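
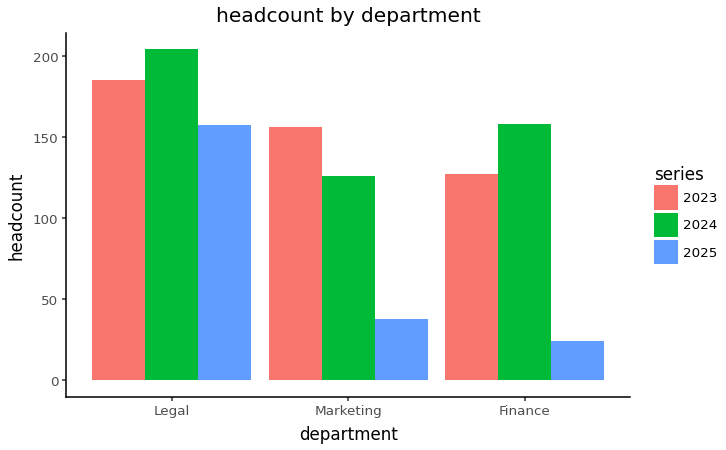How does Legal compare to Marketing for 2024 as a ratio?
≈ 1.67×

Legal ≈ 200, Marketing ≈ 120; 200/120 ≈ 1.67.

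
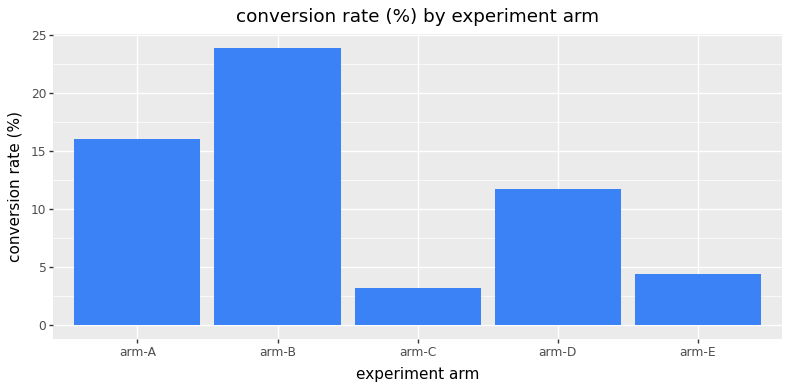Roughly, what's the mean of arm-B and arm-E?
≈ 14

(24 + 4) / 2 ≈ 14.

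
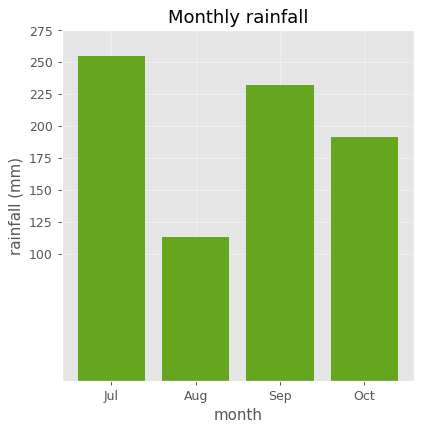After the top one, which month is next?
Sep

Top 3: Jul ≈ 250, Sep ≈ 225, Oct ≈ 200.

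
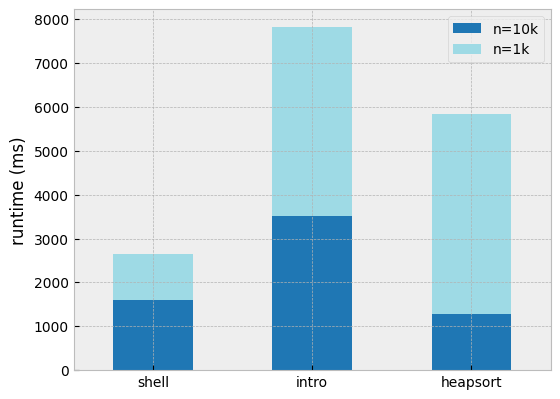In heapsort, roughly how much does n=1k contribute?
n=1k top ≈ 6000, bottom ≈ 1000; segment ≈ 5000.

≈ 5000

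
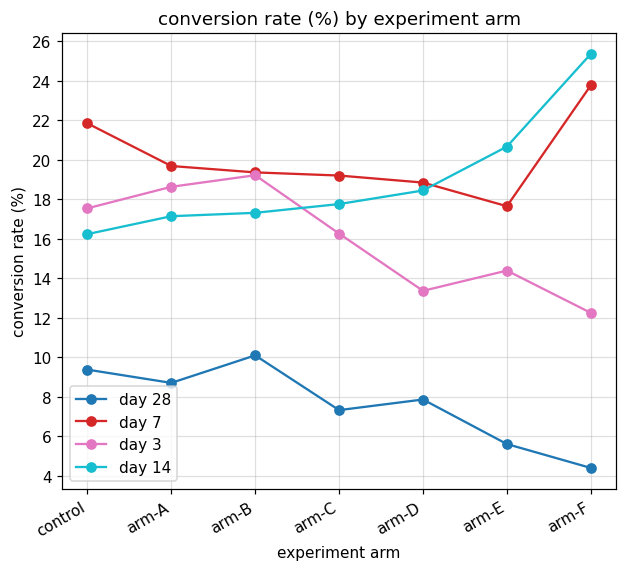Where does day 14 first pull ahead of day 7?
arm-D: day 14 ≈ 18 vs day 7 ≈ 18 (not yet); arm-E: day 14 ≈ 20 vs day 7 ≈ 18 (first crossover).

arm-E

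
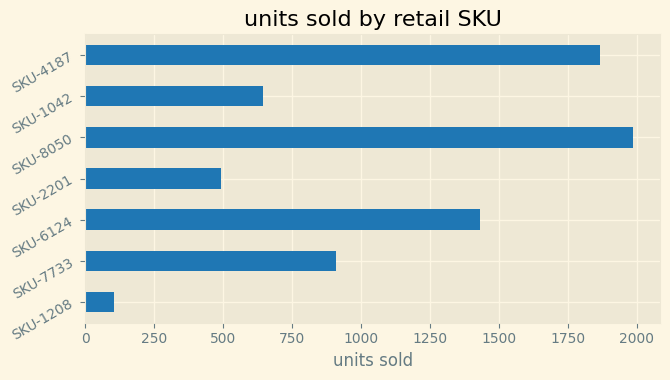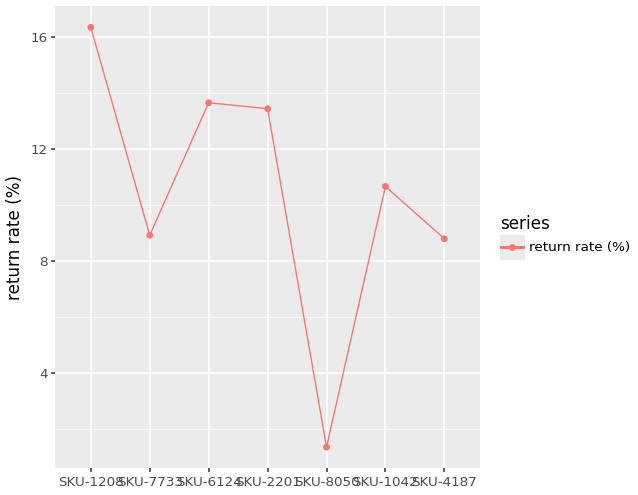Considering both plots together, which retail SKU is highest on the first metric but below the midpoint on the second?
SKU-8050

Chart 2 median return rate (%) ≈ 10; below-median retail SKUs: SKU-7733, SKU-8050, SKU-4187. Among those, SKU-8050 has the highest units sold (≈ 2000).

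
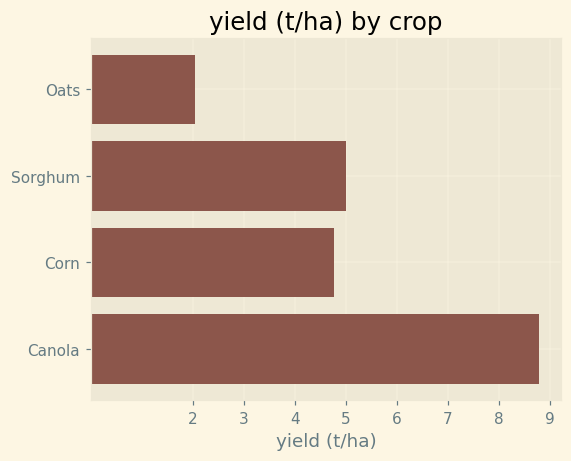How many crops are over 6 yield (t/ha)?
Above 6: Canola.

1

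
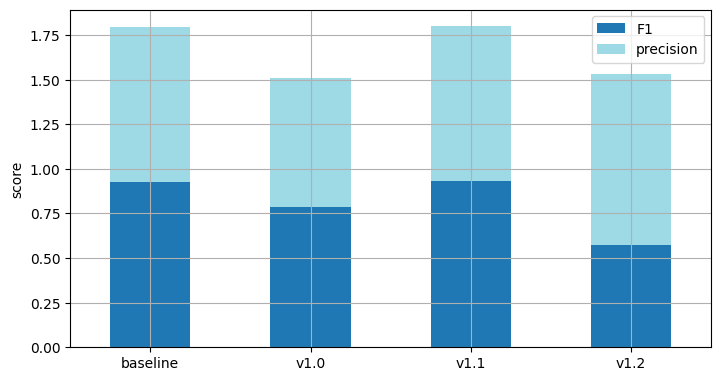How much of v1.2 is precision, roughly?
precision top ≈ 1.6, bottom ≈ 0.6; segment ≈ 1.0.

≈ 1.0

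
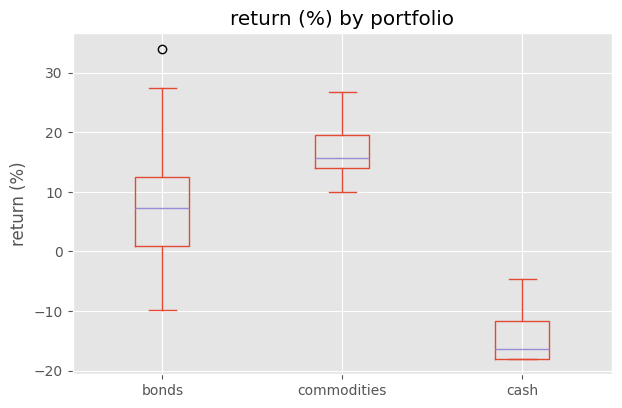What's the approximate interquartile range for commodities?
≈ 5

Q3 ≈ 20, Q1 ≈ 15; IQR ≈ 5.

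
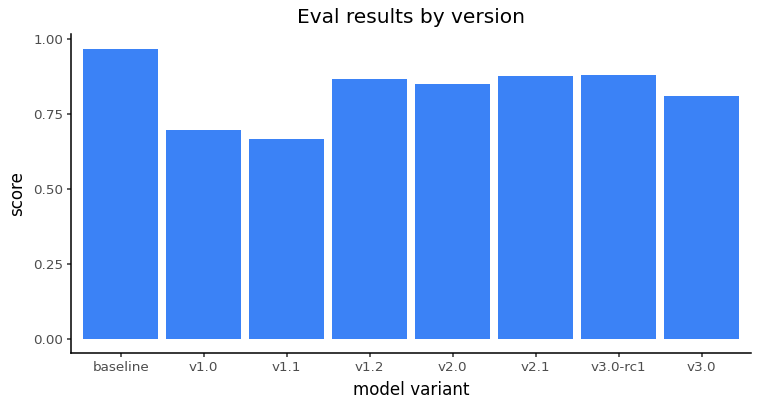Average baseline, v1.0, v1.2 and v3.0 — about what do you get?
(1.0 + 0.7 + 0.9 + 0.8) / 4 ≈ 0.85.

≈ 0.85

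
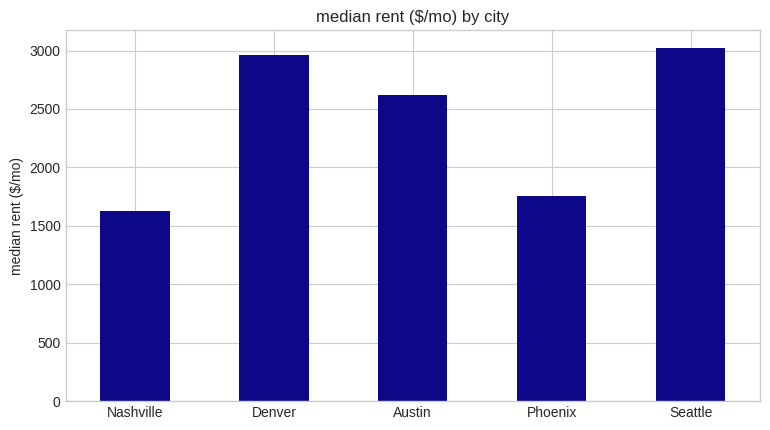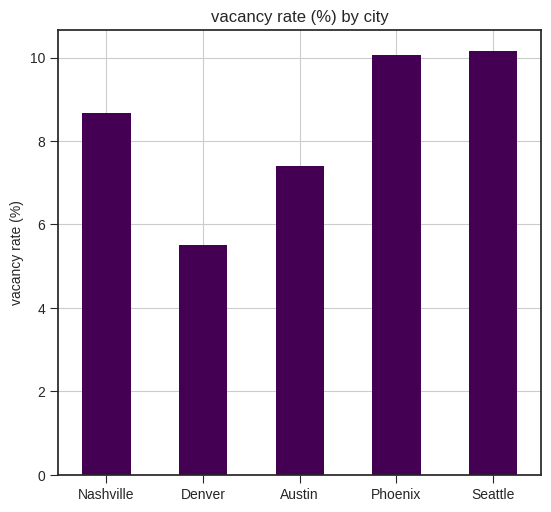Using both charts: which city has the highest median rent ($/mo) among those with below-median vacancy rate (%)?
Chart 2 median vacancy rate (%) ≈ 9; below-median cities: Denver, Austin. Among those, Denver has the highest median rent ($/mo) (≈ 3000).

Denver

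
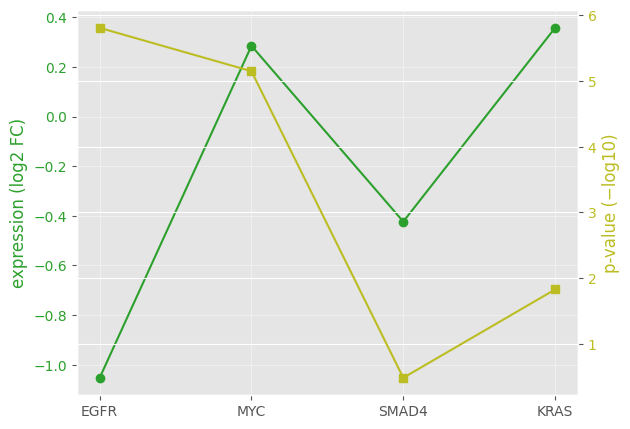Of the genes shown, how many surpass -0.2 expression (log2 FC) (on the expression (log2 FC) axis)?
2

Above -0.2: MYC, KRAS.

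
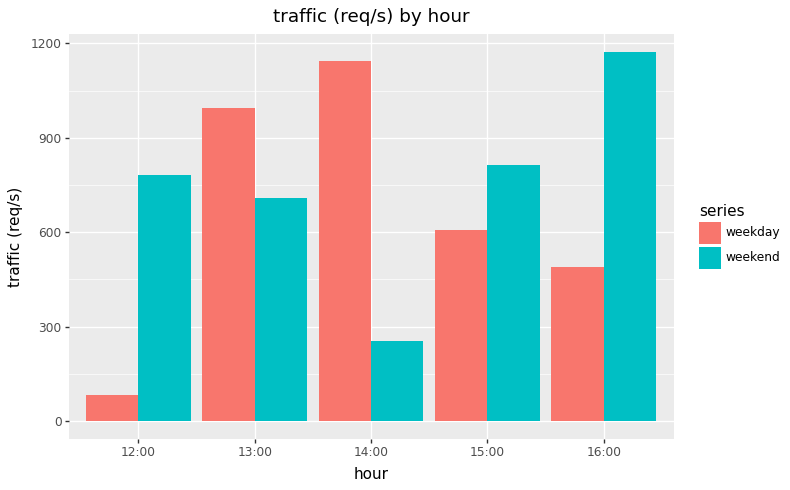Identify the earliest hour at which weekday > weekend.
12:00: weekday ≈ 100 vs weekend ≈ 800 (not yet); 13:00: weekday ≈ 1000 vs weekend ≈ 700 (first crossover).

13:00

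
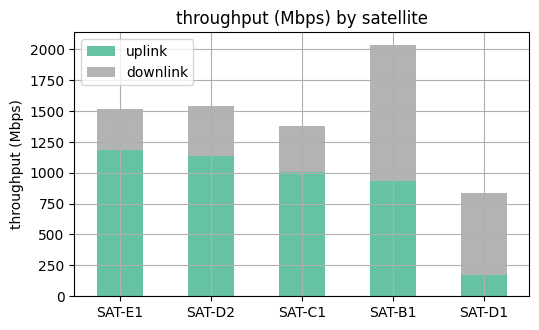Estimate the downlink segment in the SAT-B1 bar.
≈ 1000

downlink top ≈ 2000, bottom ≈ 1000; segment ≈ 1000.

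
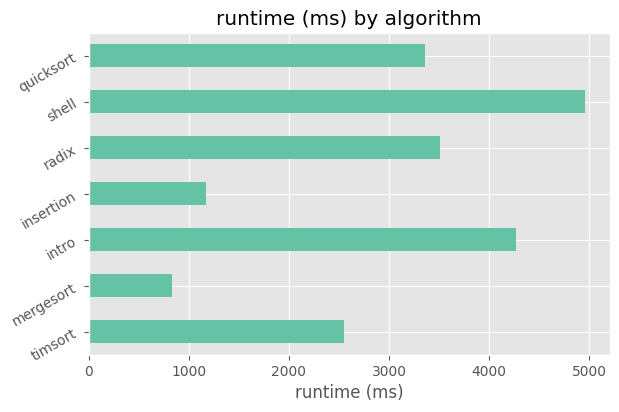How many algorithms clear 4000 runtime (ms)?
Above 4000: intro, shell.

2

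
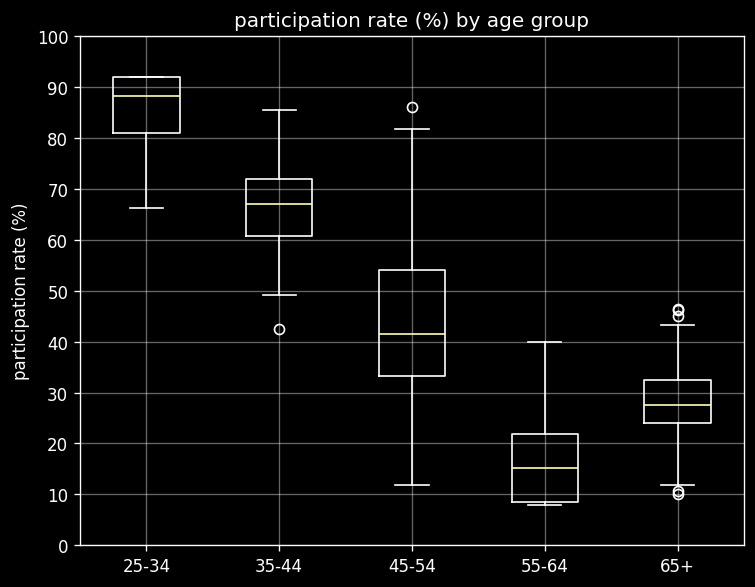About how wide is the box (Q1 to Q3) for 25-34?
Q3 ≈ 90, Q1 ≈ 80; IQR ≈ 10.

≈ 10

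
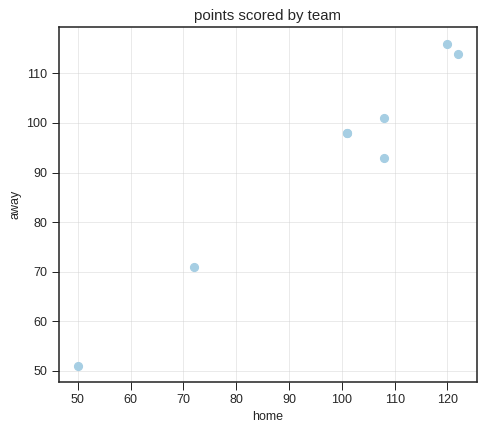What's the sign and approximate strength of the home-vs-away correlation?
Points are positively correlated; strong (|r| ≈ 1.0).

positive, strong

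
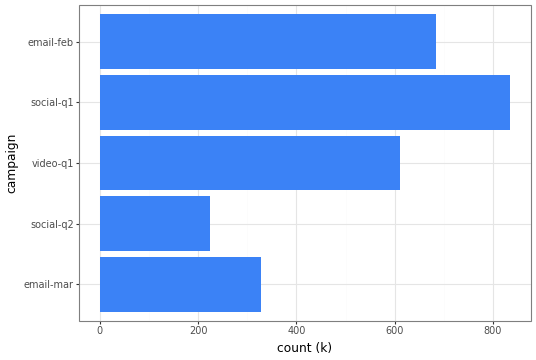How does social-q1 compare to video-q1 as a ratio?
≈ 1.33×

social-q1 ≈ 800, video-q1 ≈ 600; 800/600 ≈ 1.33.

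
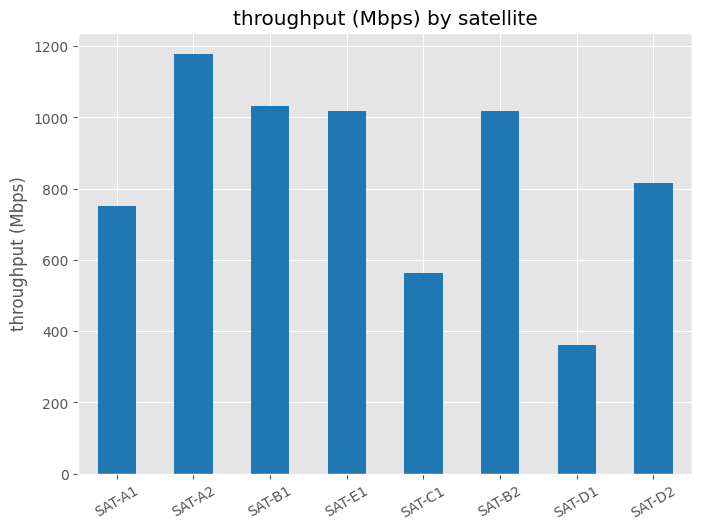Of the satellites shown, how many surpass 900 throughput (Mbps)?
Above 900: SAT-A2, SAT-B1, SAT-E1, SAT-B2.

4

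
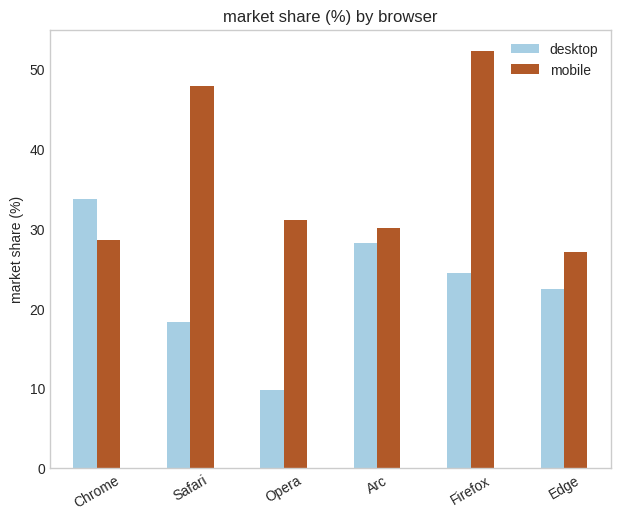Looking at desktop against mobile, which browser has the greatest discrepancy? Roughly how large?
Safari: desktop ≈ 20, mobile ≈ 50 → gap ≈ 30. Next-largest (Firefox) is only ≈ 25.

Safari, ≈ 30 %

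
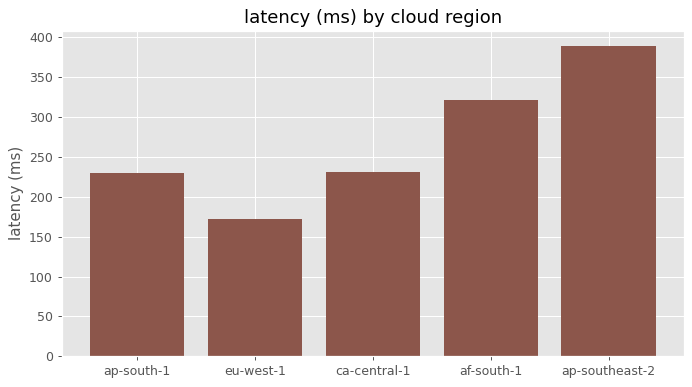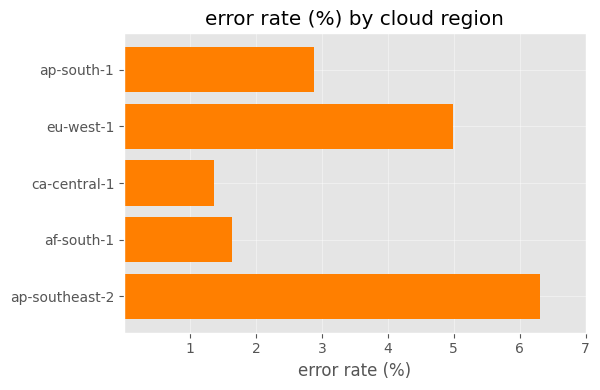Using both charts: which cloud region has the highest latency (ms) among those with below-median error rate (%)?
af-south-1

Chart 2 median error rate (%) ≈ 3; below-median cloud regions: ca-central-1, af-south-1. Among those, af-south-1 has the highest latency (ms) (≈ 300).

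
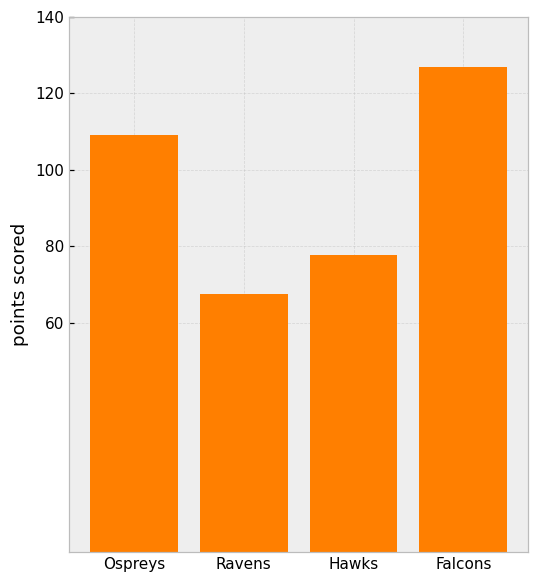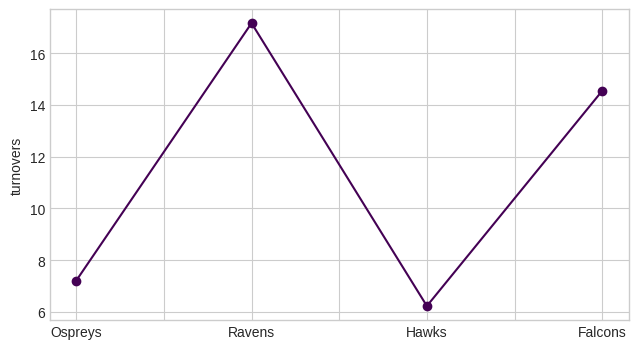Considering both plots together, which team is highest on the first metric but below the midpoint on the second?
Chart 2 median turnovers ≈ 10; below-median teams: Ospreys, Hawks. Among those, Ospreys has the highest points scored (≈ 100).

Ospreys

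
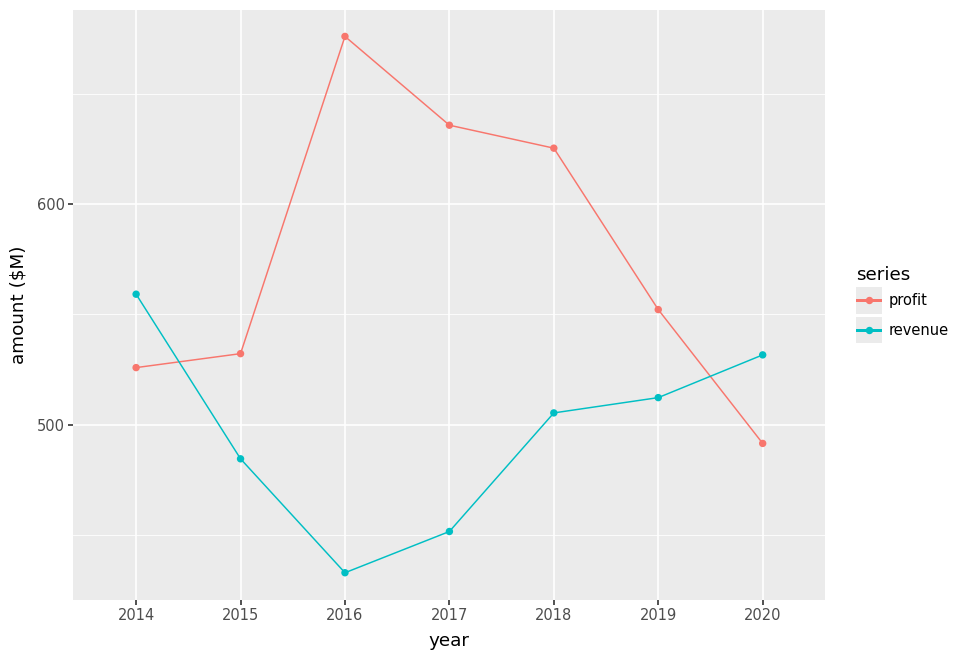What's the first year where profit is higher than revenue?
2015

2014: profit ≈ 525 vs revenue ≈ 550 (not yet); 2015: profit ≈ 525 vs revenue ≈ 475 (first crossover).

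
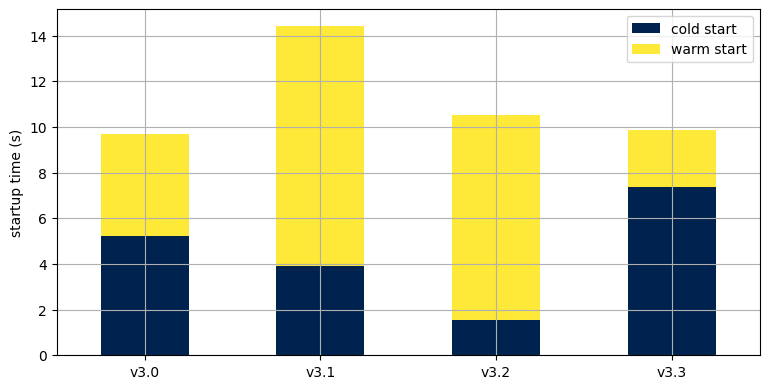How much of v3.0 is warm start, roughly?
≈ 4

warm start top ≈ 10, bottom ≈ 6; segment ≈ 4.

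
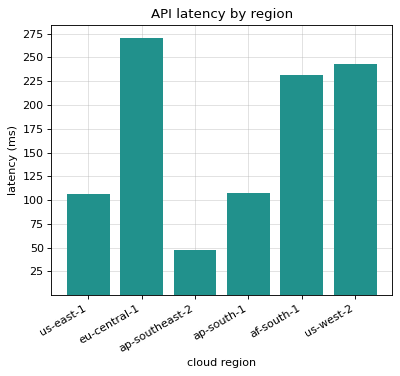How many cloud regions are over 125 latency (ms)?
Above 125: eu-central-1, af-south-1, us-west-2.

3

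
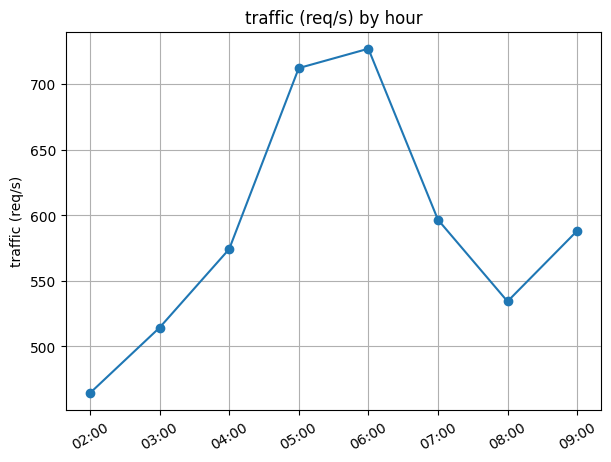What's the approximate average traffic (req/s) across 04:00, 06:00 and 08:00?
(575 + 725 + 525) / 3 ≈ 608.

≈ 608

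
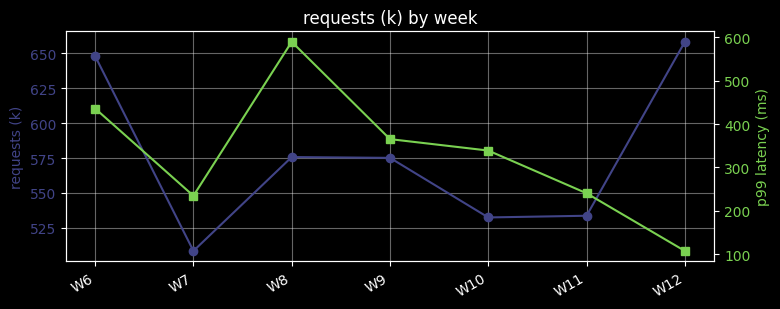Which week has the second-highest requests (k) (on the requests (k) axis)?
Top 3 (on the requests (k) axis): W12 ≈ 660, W6 ≈ 640, W8 ≈ 580.

W6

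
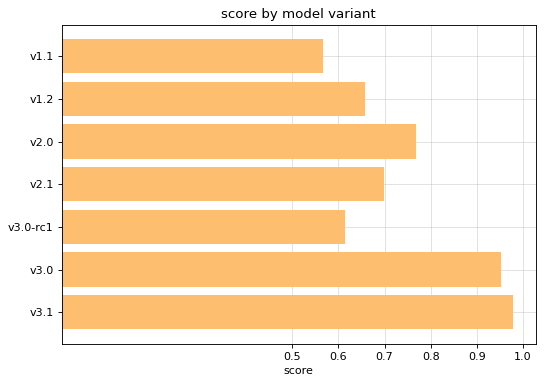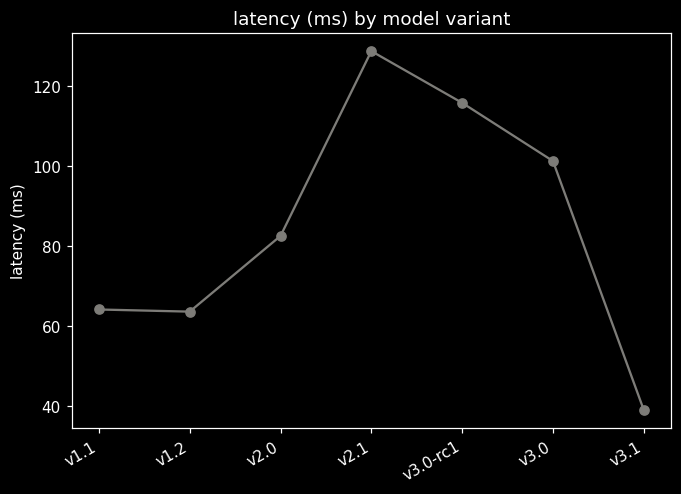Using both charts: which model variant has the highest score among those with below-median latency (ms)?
v3.1

Chart 2 median latency (ms) ≈ 80; below-median model variants: v1.1, v1.2, v3.1. Among those, v3.1 has the highest score (≈ 1).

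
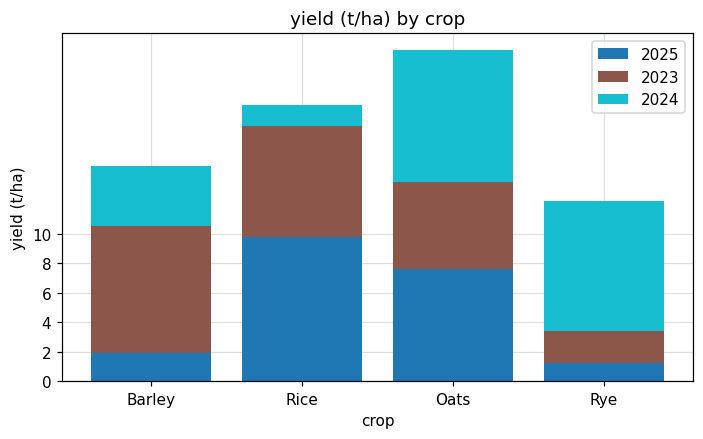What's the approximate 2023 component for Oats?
≈ 6

2023 top ≈ 14, bottom ≈ 8; segment ≈ 6.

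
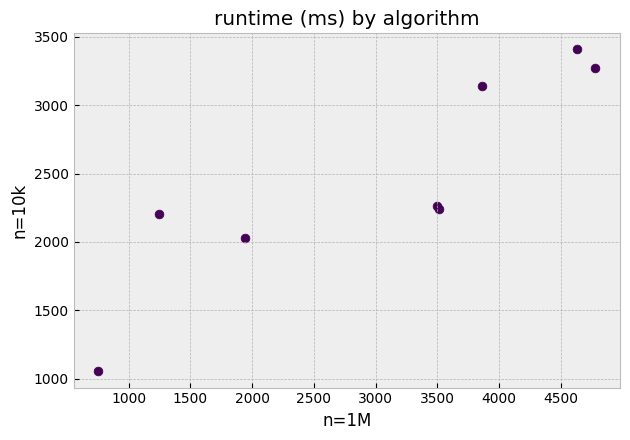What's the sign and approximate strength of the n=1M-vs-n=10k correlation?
positive, strong

Points are positively correlated; strong (|r| ≈ 0.9).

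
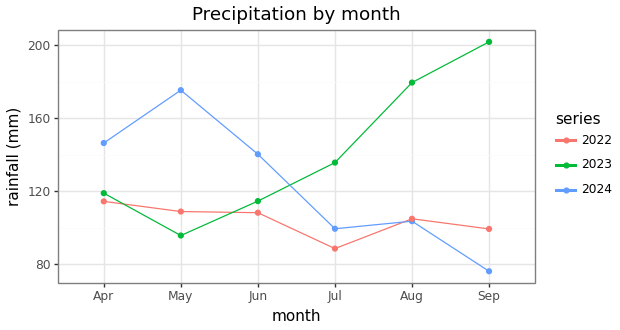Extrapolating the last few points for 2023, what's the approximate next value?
≈ 230

Last three: 140, 180, 200 → slope ≈ 30/step → next ≈ 230.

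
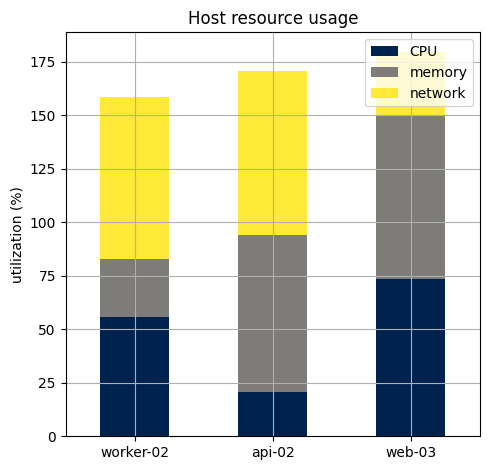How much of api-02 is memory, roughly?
≈ 80

memory top ≈ 100, bottom ≈ 20; segment ≈ 80.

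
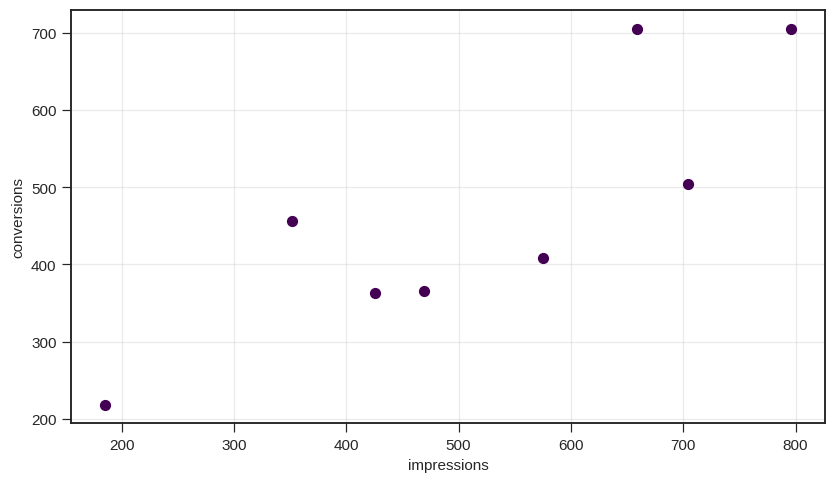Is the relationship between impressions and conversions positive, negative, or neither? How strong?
Points are positively correlated; strong (|r| ≈ 0.8).

positive, strong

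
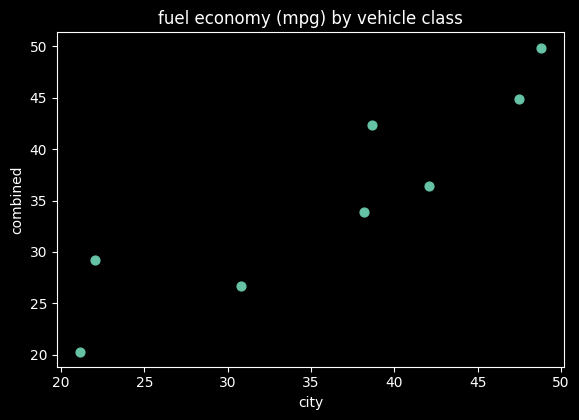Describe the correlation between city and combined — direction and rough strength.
Points are positively correlated; strong (|r| ≈ 0.9).

positive, strong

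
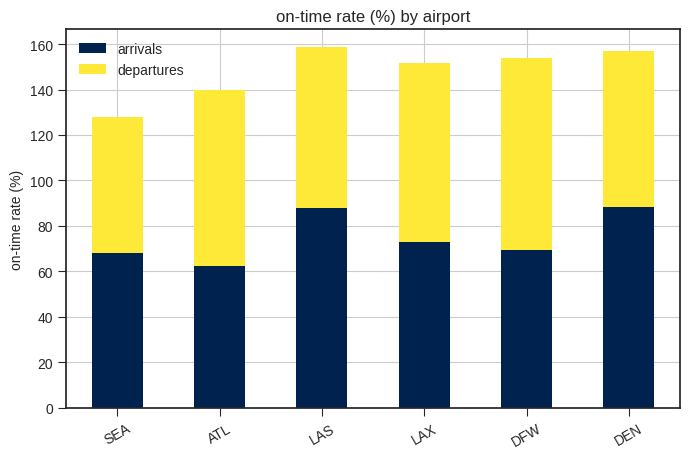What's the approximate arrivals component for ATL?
≈ 60

arrivals top ≈ 60, bottom ≈ 0; segment ≈ 60.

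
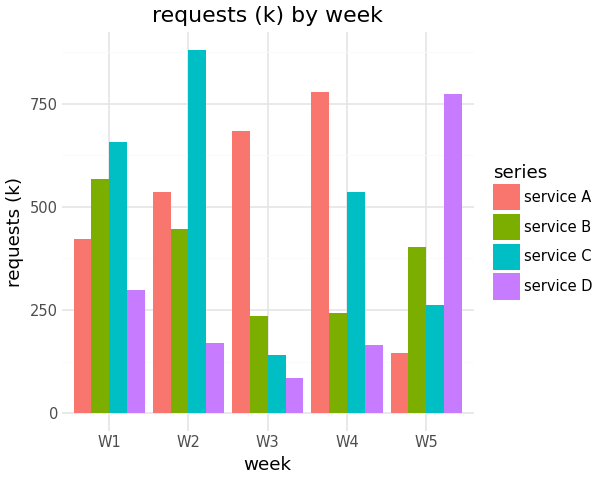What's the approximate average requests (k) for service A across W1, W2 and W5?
(400 + 500 + 100) / 3 ≈ 333.

≈ 333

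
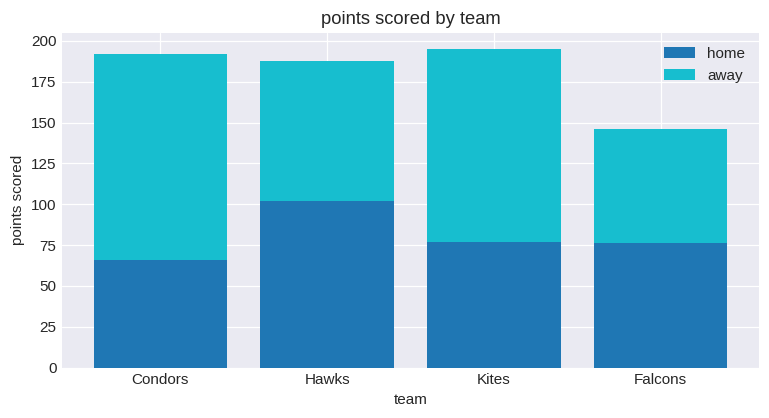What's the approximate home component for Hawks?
≈ 100

home top ≈ 100, bottom ≈ 0; segment ≈ 100.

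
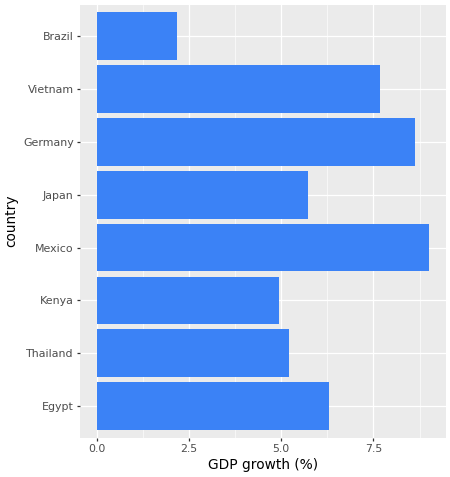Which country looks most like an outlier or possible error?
Brazil ≈ 2; the rest sit between ≈ 5 and ≈ 9.

Brazil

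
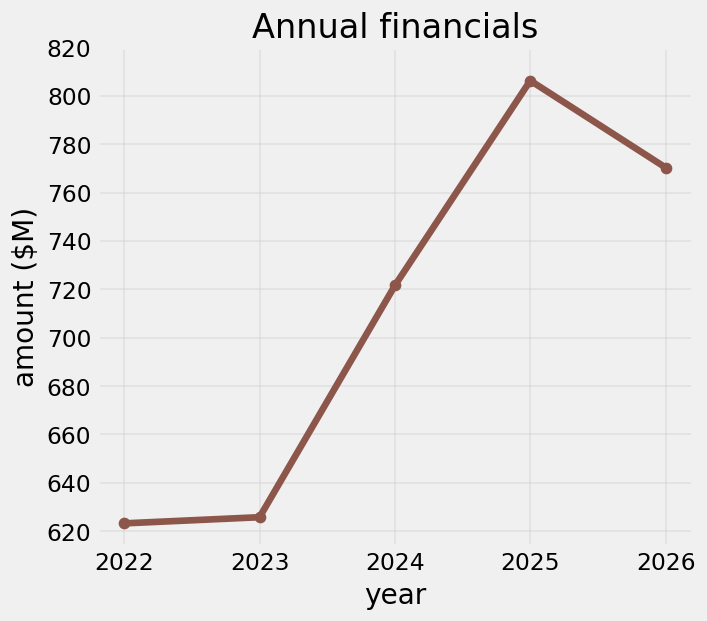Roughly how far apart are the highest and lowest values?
≈ 180

Max 2025 ≈ 800, min 2022 ≈ 620; range ≈ 180.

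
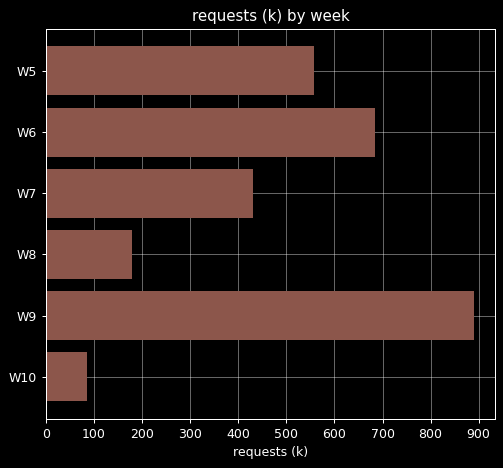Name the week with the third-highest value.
Top 4: W9 ≈ 900, W6 ≈ 700, W5 ≈ 600, W7 ≈ 400.

W5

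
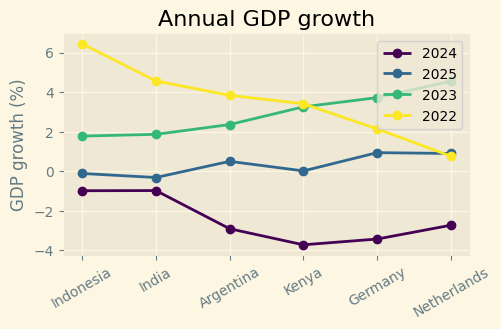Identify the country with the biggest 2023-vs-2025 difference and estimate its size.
Netherlands, ≈ 4 %

Netherlands: 2023 ≈ 5, 2025 ≈ 1 → gap ≈ 4. Next-largest (Kenya) is only ≈ 3.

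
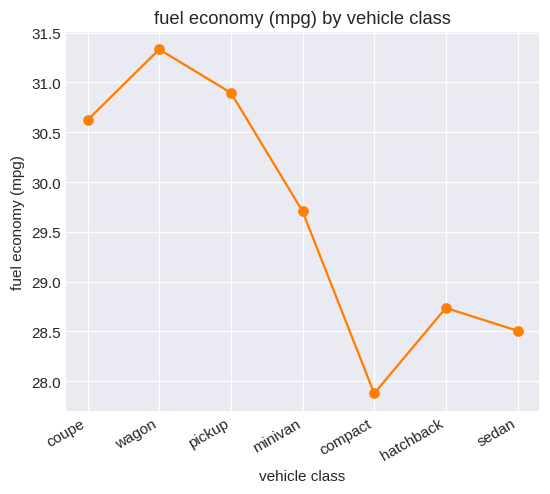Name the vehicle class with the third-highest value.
Top 4: wagon ≈ 31.5, pickup ≈ 31.0, coupe ≈ 30.5, minivan ≈ 29.5.

coupe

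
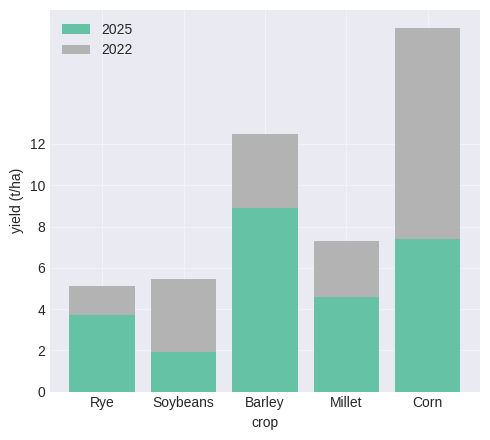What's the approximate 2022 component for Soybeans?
≈ 4

2022 top ≈ 6, bottom ≈ 2; segment ≈ 4.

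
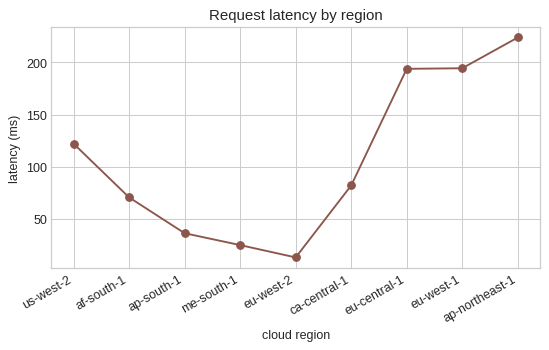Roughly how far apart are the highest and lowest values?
Max ap-northeast-1 ≈ 220, min eu-west-2 ≈ 20; range ≈ 200.

≈ 200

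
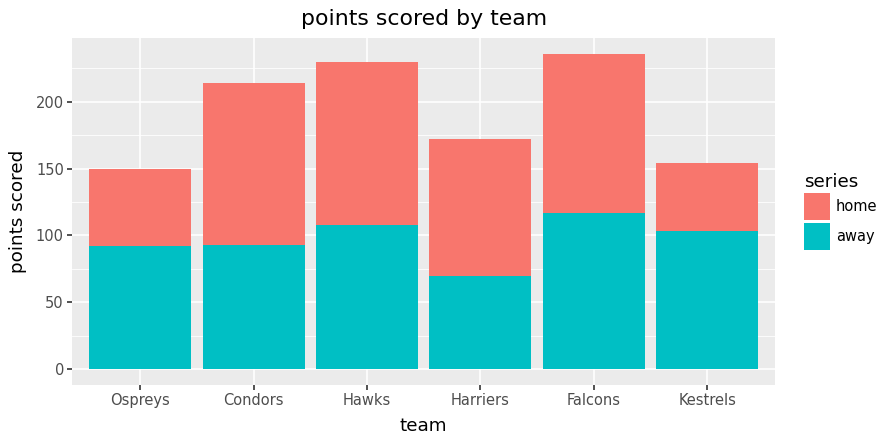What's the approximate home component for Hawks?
home top ≈ 240, bottom ≈ 100; segment ≈ 140.

≈ 140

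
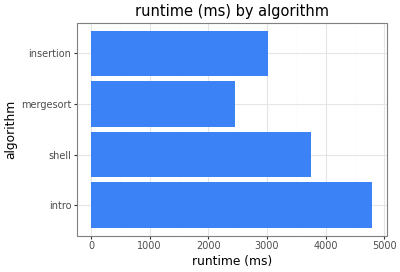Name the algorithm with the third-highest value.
Top 4: intro ≈ 5000, shell ≈ 3500, insertion ≈ 3000, mergesort ≈ 2500.

insertion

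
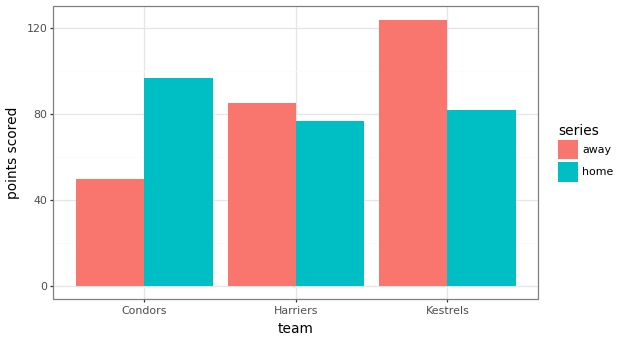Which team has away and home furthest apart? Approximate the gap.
Condors: away ≈ 40, home ≈ 100 → gap ≈ 60. Next-largest (Kestrels) is only ≈ 40.

Condors, ≈ 60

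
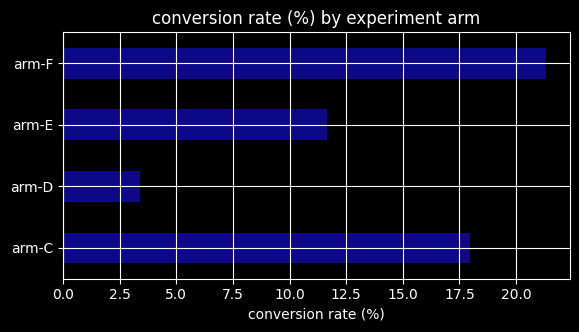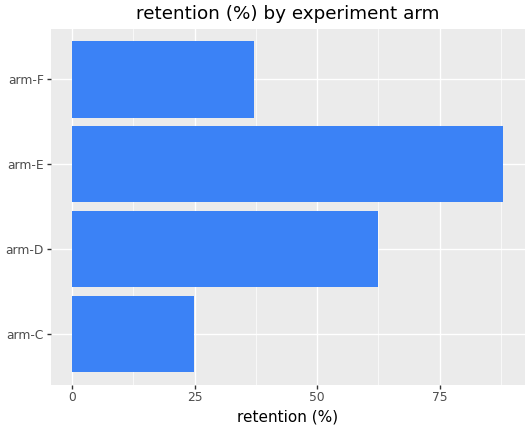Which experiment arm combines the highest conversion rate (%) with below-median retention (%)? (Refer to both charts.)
arm-F

Chart 2 median retention (%) ≈ 50; below-median experiment arms: arm-C, arm-F. Among those, arm-F has the highest conversion rate (%) (≈ 22).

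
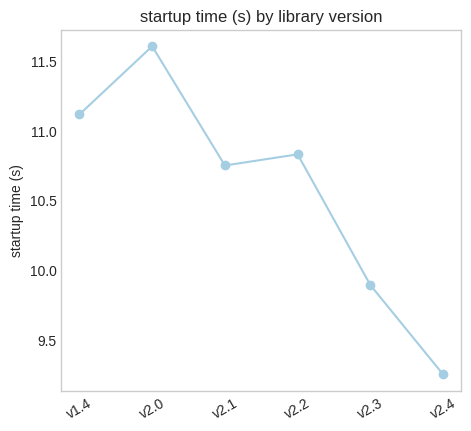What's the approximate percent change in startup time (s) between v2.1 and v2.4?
v2.1 ≈ 10.8, v2.4 ≈ 9.2; (9.2 − 10.8) / 10.8 ≈ -14.8%.

≈ -14.8%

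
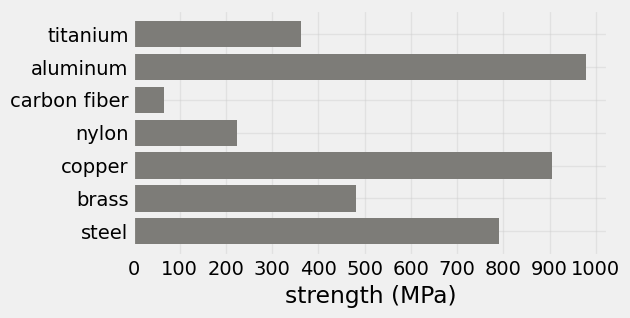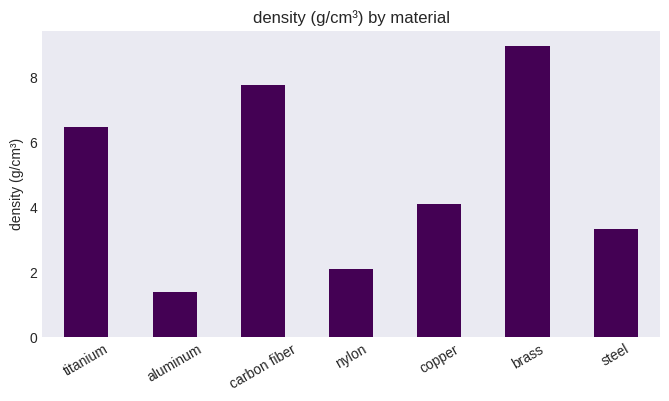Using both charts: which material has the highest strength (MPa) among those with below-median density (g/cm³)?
Chart 2 median density (g/cm³) ≈ 4; below-median materials: aluminum, nylon, steel. Among those, aluminum has the highest strength (MPa) (≈ 1000).

aluminum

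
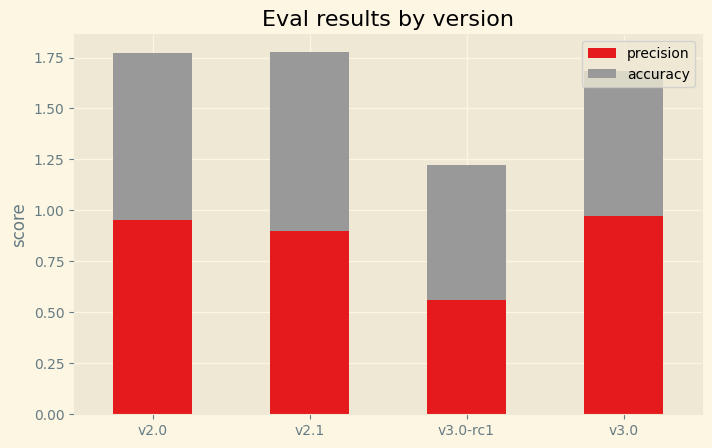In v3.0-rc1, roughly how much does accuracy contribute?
≈ 0.6

accuracy top ≈ 1.2, bottom ≈ 0.6; segment ≈ 0.6.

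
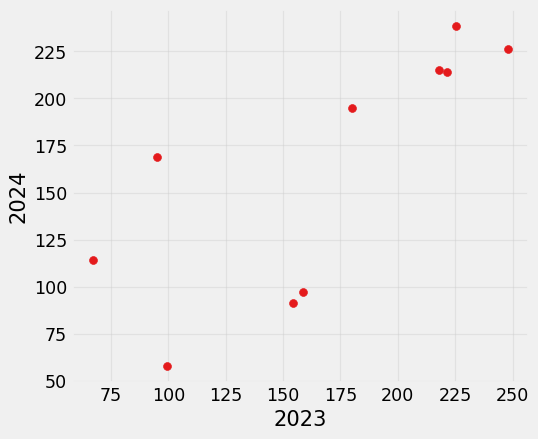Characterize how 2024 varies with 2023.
Points are positively correlated; strong (|r| ≈ 0.8).

positive, strong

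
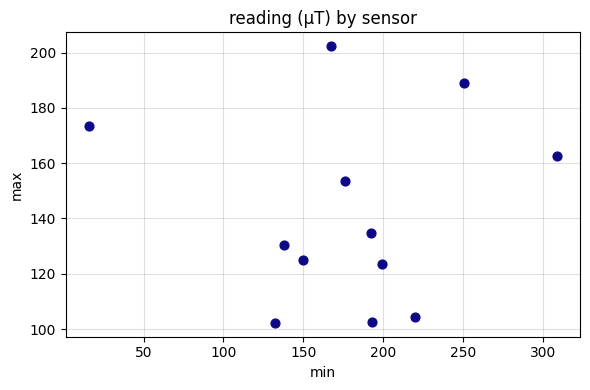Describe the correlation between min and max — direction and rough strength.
Points are roughly uncorrelated; weak (|r| ≈ 0.0).

no clear correlation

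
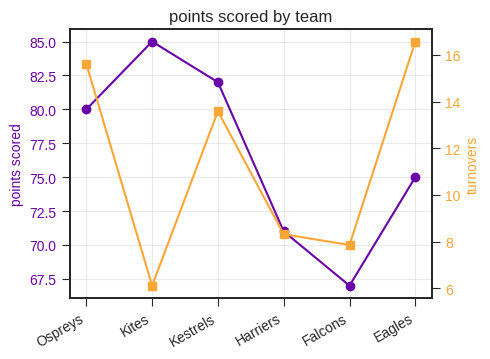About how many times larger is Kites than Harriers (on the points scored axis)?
Kites ≈ 84, Harriers ≈ 72; 84/72 ≈ 1.17.

≈ 1.17×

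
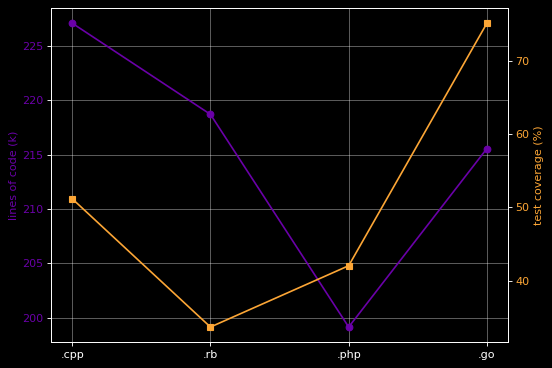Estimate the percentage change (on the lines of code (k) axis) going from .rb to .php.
≈ -9.1%

.rb ≈ 220, .php ≈ 200; (200 − 220) / 220 ≈ -9.1%.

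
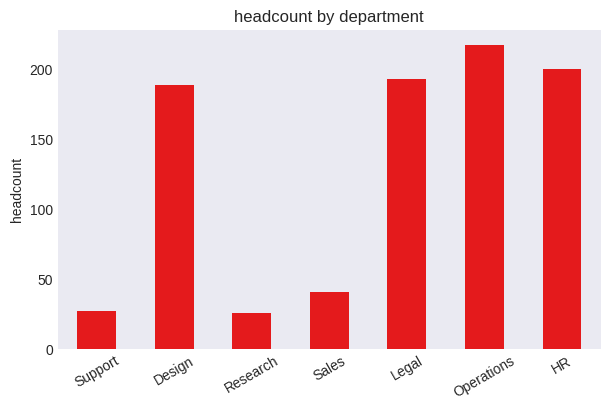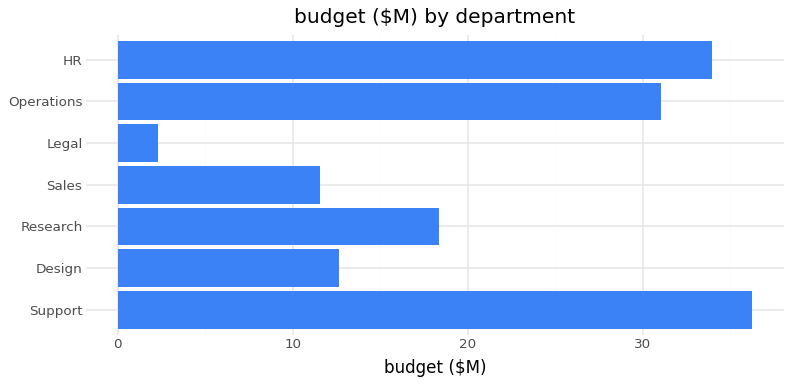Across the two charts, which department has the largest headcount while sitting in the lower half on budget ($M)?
Chart 2 median budget ($M) ≈ 20; below-median departments: Design, Sales, Legal. Among those, Legal has the highest headcount (≈ 200).

Legal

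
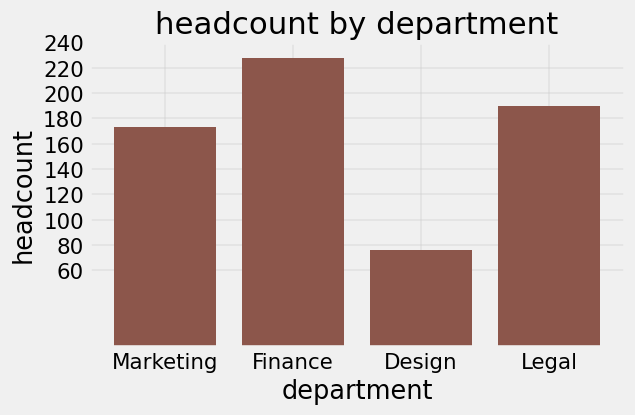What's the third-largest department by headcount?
Top 4: Finance ≈ 220, Legal ≈ 200, Marketing ≈ 180, Design ≈ 80.

Marketing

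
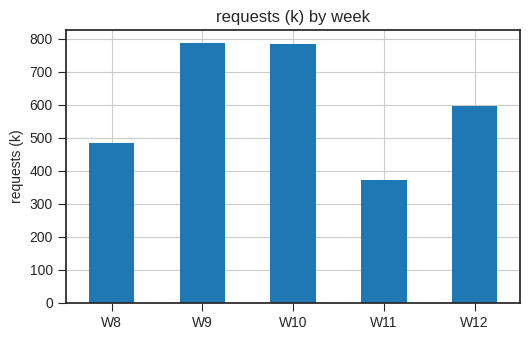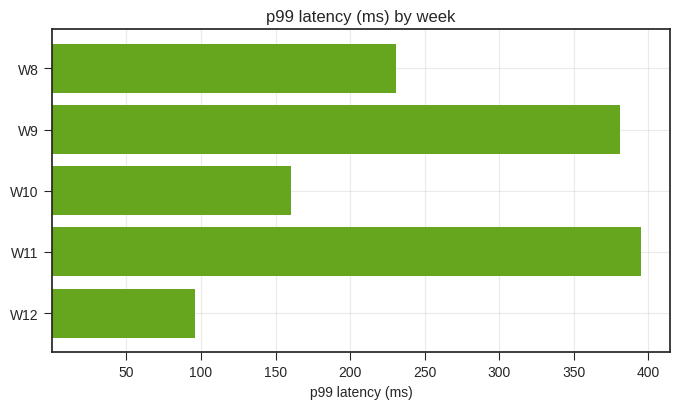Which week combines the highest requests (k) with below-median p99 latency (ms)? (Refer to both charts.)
W10

Chart 2 median p99 latency (ms) ≈ 250; below-median weeks: W10, W12. Among those, W10 has the highest requests (k) (≈ 800).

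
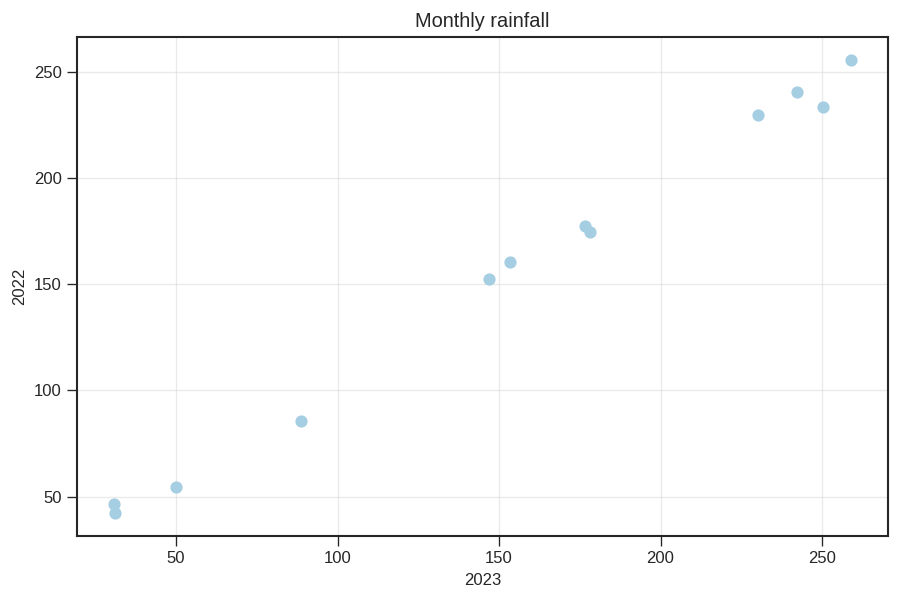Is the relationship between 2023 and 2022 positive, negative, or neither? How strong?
Points are positively correlated; strong (|r| ≈ 1.0).

positive, strong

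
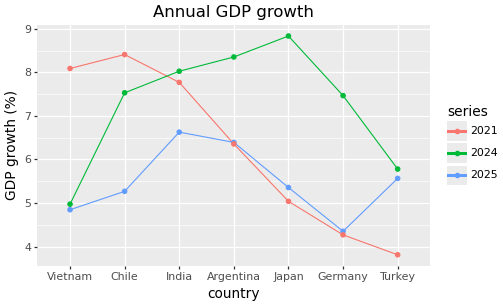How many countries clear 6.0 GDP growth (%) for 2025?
2

Above 6.0: India, Argentina.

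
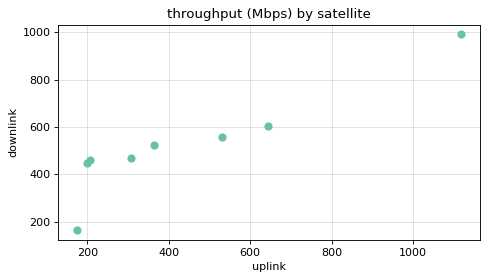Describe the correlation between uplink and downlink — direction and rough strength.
Points are positively correlated; strong (|r| ≈ 0.9).

positive, strong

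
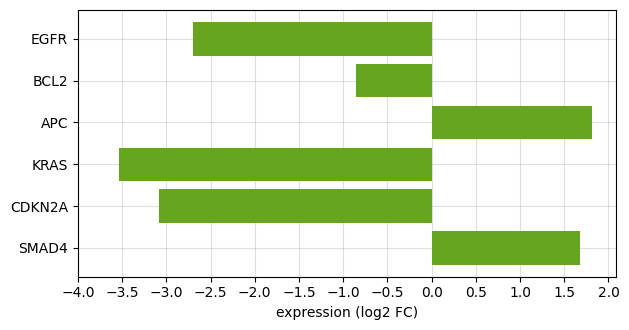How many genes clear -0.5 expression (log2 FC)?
Above -0.5: APC, SMAD4.

2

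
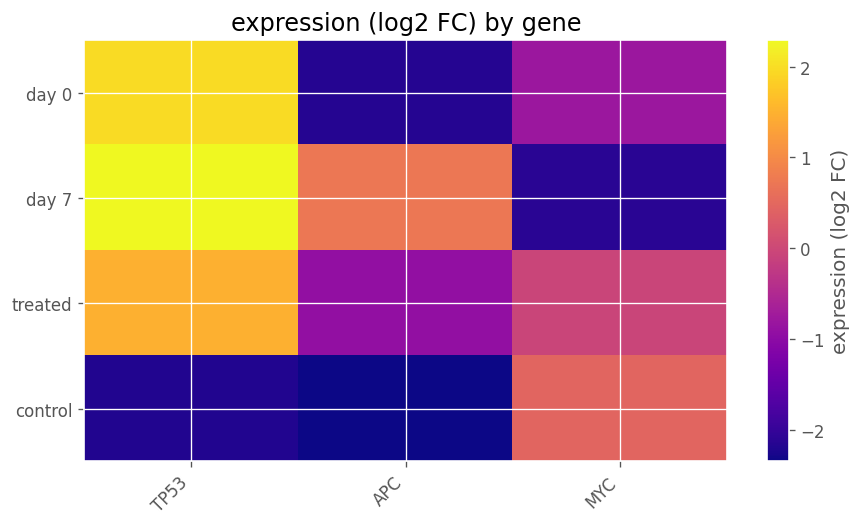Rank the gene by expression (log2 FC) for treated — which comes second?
Top 3 for treated: TP53 ≈ 1.5, MYC ≈ 0.0, APC ≈ -1.0.

MYC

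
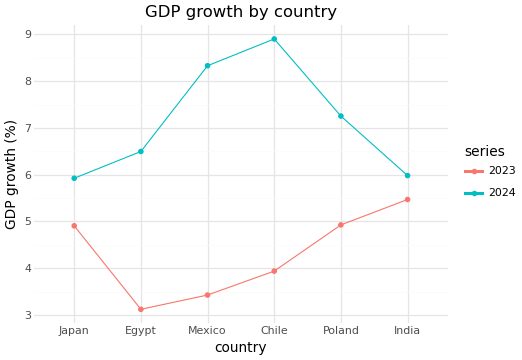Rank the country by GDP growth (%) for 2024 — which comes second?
Mexico

Top 3 for 2024: Chile ≈ 9.0, Mexico ≈ 8.5, Poland ≈ 7.5.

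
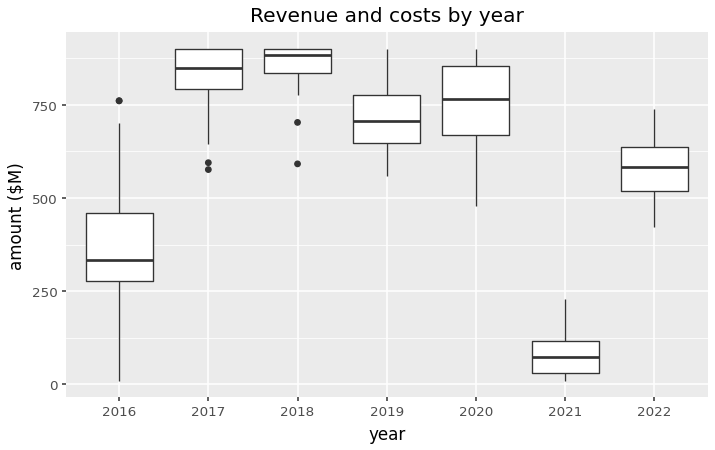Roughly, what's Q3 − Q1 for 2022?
≈ 100

Q3 ≈ 600, Q1 ≈ 500; IQR ≈ 100.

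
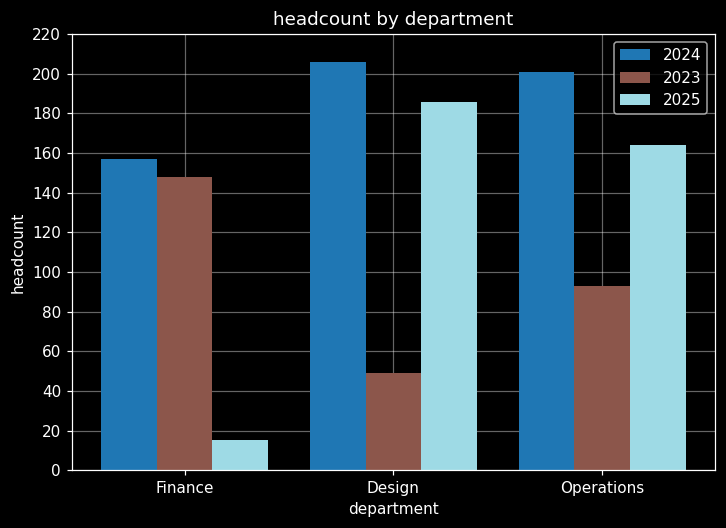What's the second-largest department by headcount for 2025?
Top 3 for 2025: Design ≈ 180, Operations ≈ 160, Finance ≈ 20.

Operations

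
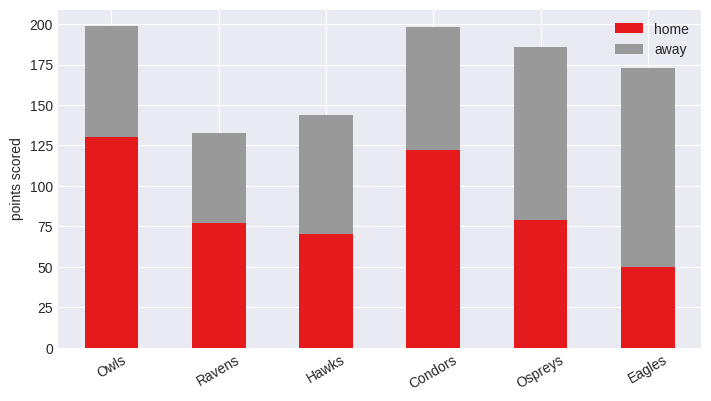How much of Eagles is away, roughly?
≈ 140

away top ≈ 180, bottom ≈ 40; segment ≈ 140.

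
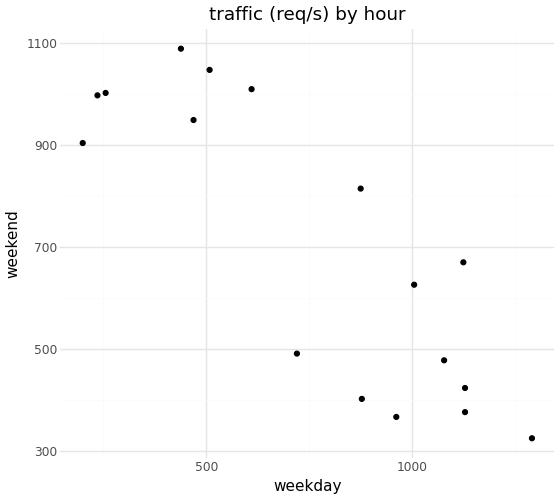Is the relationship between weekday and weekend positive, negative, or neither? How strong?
Points are negatively correlated; strong (|r| ≈ 0.8).

negative, strong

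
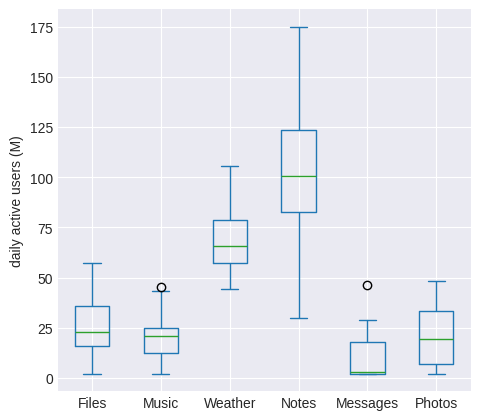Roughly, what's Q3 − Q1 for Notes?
Q3 ≈ 120, Q1 ≈ 80; IQR ≈ 40.

≈ 40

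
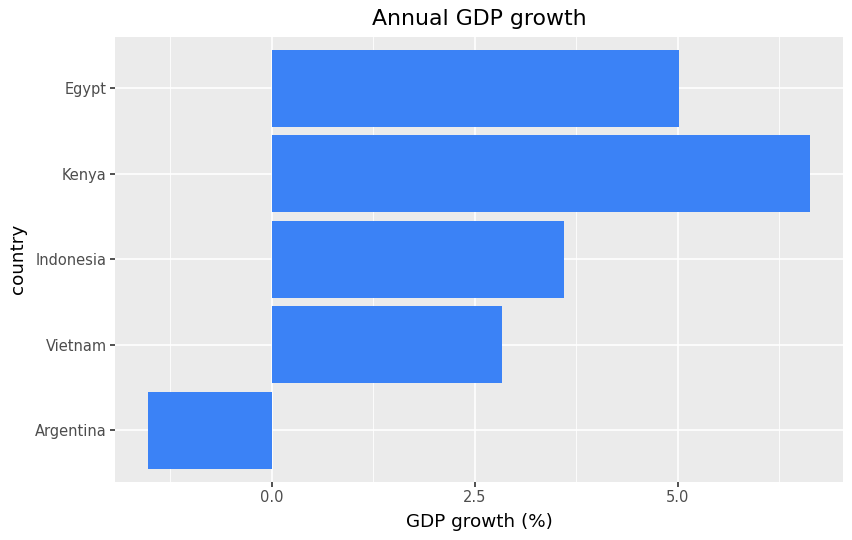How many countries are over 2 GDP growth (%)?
Above 2: Vietnam, Indonesia, Kenya, Egypt.

4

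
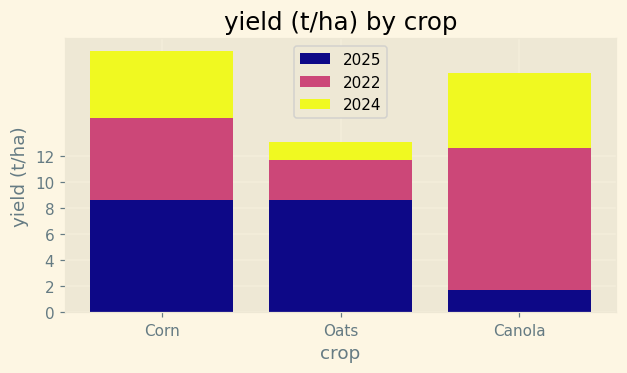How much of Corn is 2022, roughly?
≈ 6

2022 top ≈ 14, bottom ≈ 8; segment ≈ 6.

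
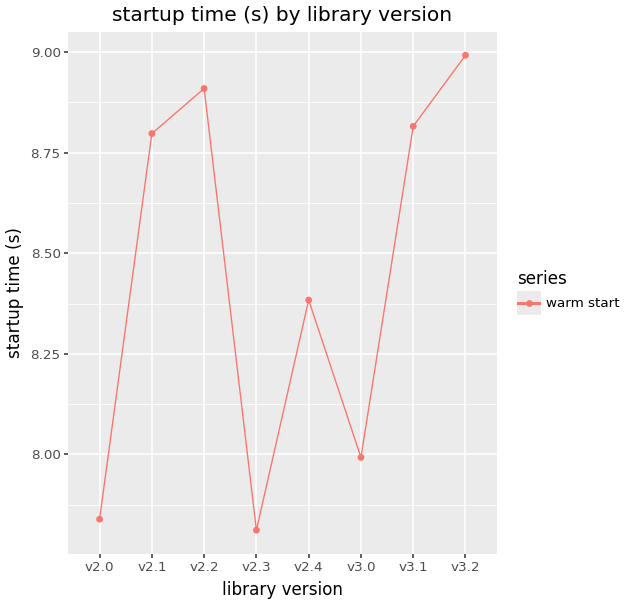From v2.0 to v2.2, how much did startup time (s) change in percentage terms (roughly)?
v2.0 ≈ 7.8, v2.2 ≈ 8.9; (8.9 − 7.8) / 7.8 ≈ +14.1%.

≈ +14.1%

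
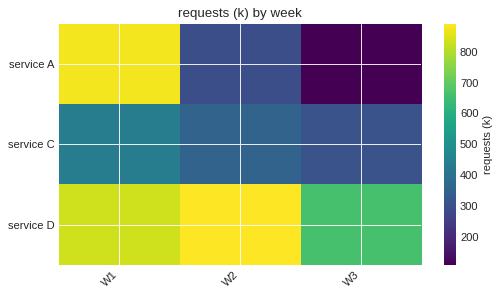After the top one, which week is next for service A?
W2

Top 3 for service A: W1 ≈ 900, W2 ≈ 300, W3 ≈ 100.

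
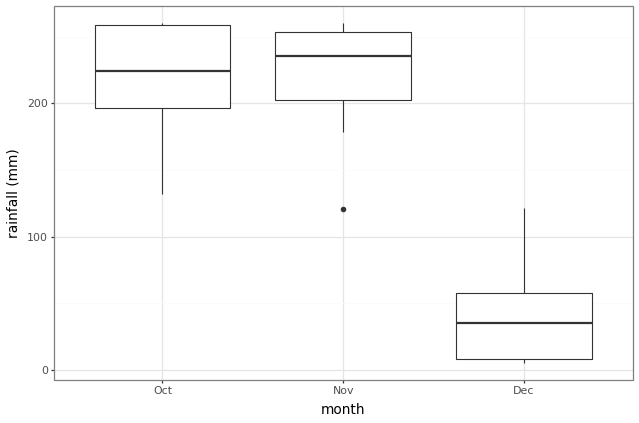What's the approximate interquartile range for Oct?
Q3 ≈ 260, Q1 ≈ 200; IQR ≈ 60.

≈ 60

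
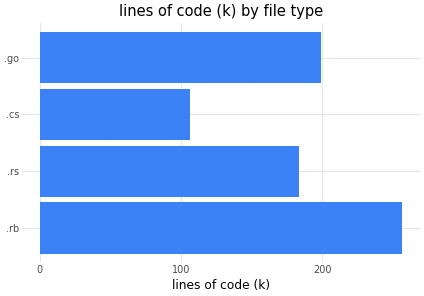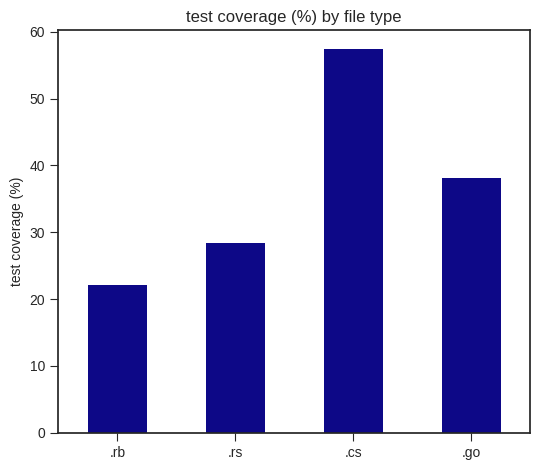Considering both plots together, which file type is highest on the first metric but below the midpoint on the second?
Chart 2 median test coverage (%) ≈ 30; below-median file types: .rb, .rs. Among those, .rb has the highest lines of code (k) (≈ 250).

.rb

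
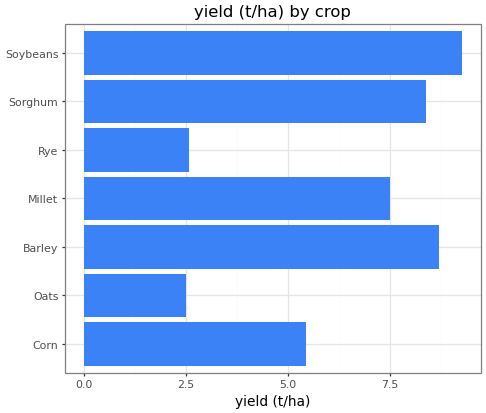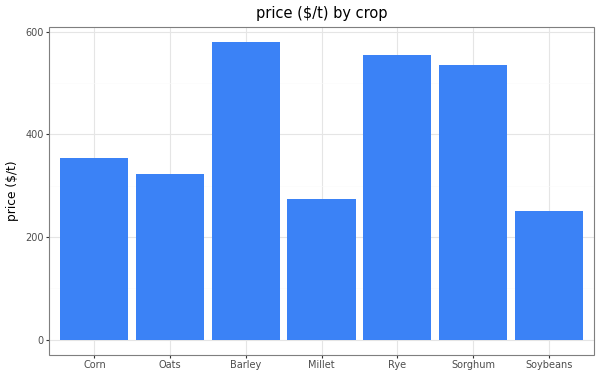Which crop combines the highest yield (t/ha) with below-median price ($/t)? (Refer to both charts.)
Chart 2 median price ($/t) ≈ 400; below-median crops: Oats, Millet, Soybeans. Among those, Soybeans has the highest yield (t/ha) (≈ 9).

Soybeans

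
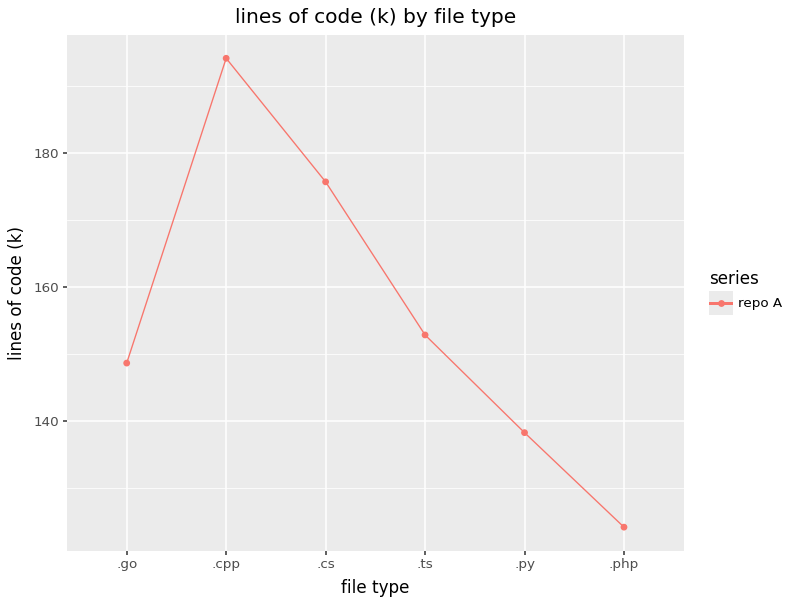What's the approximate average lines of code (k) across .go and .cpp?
≈ 170

(150 + 190) / 2 ≈ 170.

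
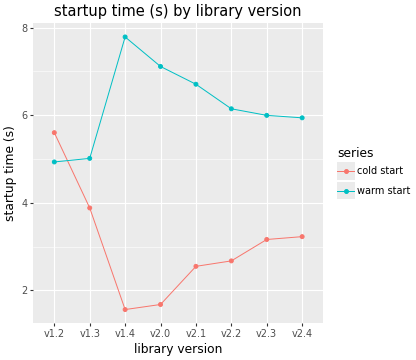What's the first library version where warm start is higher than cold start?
v1.3

v1.2: warm start ≈ 5 vs cold start ≈ 6 (not yet); v1.3: warm start ≈ 5 vs cold start ≈ 4 (first crossover).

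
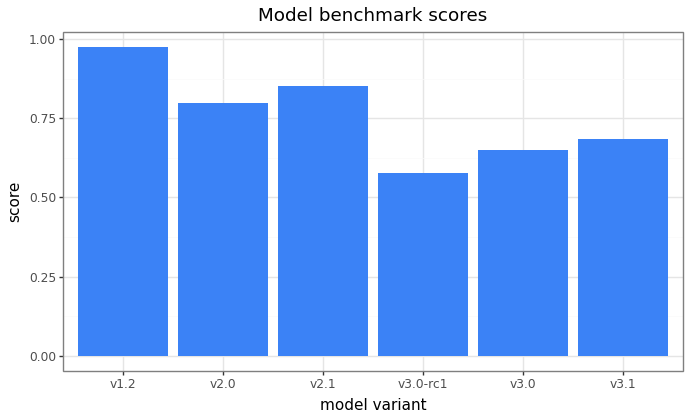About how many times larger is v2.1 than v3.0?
≈ 1.5×

v2.1 ≈ 0.9, v3.0 ≈ 0.6; 0.9/0.6 ≈ 1.5.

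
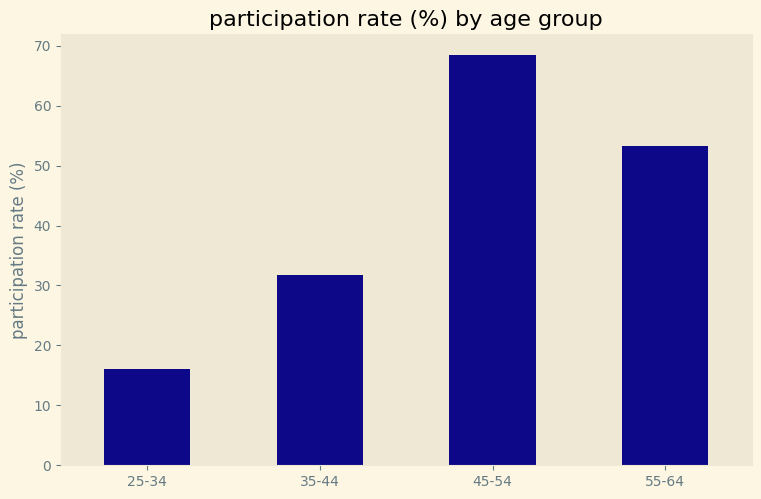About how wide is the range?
≈ 50

Max 45-54 ≈ 70, min 25-34 ≈ 20; range ≈ 50.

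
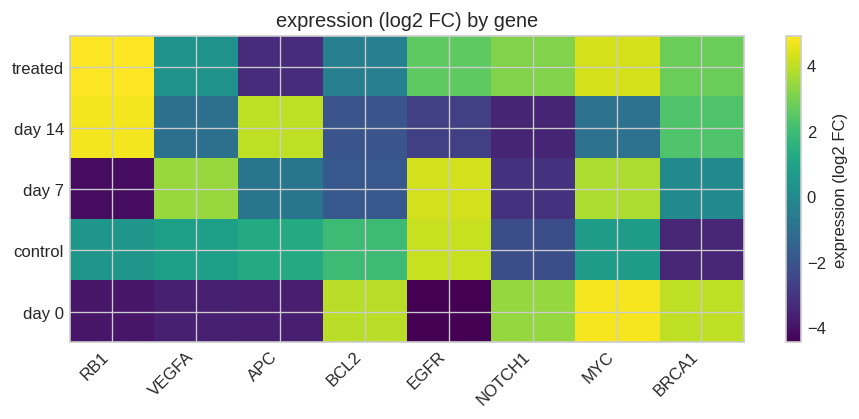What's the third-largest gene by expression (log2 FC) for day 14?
BRCA1

Top 4 for day 14: RB1 ≈ 5, APC ≈ 4, BRCA1 ≈ 2, MYC ≈ -1.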